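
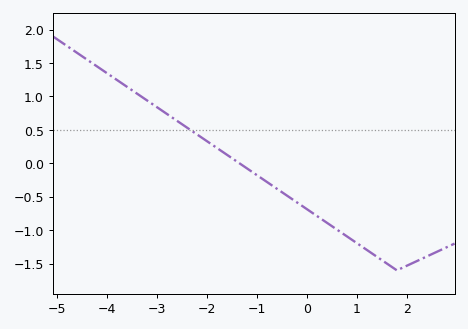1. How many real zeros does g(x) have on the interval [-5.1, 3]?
1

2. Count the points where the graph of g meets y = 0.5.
1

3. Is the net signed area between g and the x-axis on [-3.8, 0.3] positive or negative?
positive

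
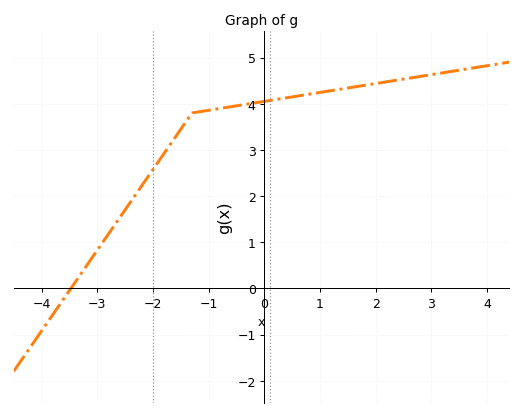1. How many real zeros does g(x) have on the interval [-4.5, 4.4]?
1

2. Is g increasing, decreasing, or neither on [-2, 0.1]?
increasing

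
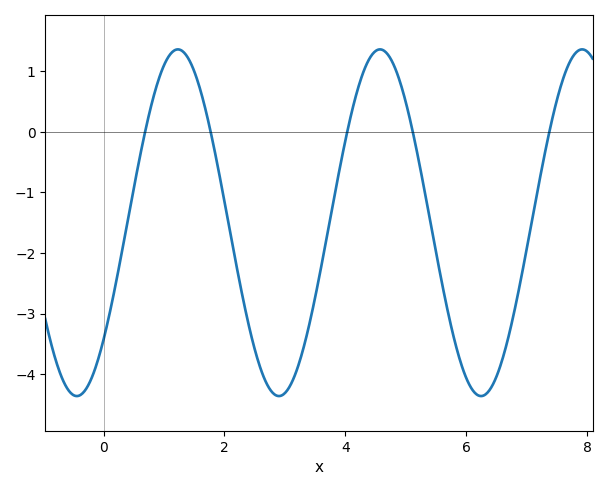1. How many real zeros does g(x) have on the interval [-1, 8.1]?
5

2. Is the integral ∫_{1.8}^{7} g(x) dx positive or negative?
negative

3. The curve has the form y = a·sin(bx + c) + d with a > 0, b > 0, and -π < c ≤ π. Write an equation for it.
y = 2.86sin(1.9x - 0.74) - 1.5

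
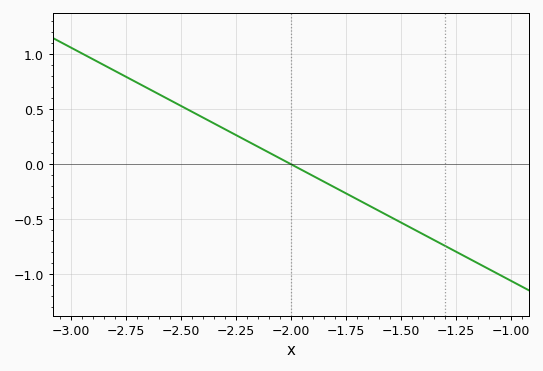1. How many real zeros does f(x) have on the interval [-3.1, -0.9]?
1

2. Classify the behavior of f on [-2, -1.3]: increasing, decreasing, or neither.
decreasing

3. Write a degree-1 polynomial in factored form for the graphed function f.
y = -1.06(x + 2)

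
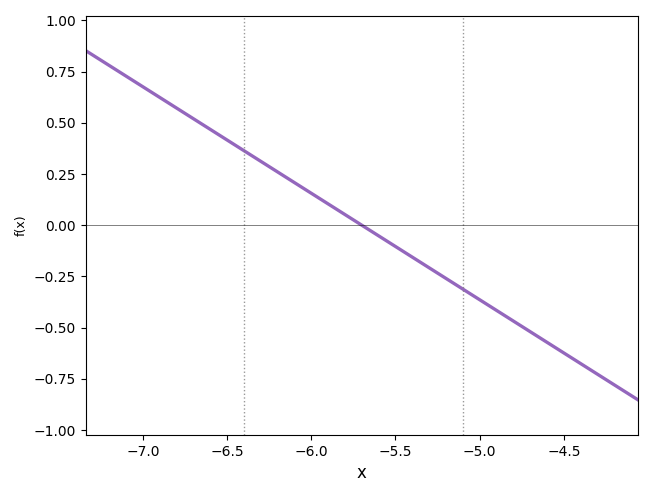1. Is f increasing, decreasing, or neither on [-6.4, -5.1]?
decreasing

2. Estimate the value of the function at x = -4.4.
-0.68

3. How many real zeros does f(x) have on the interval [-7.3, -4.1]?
1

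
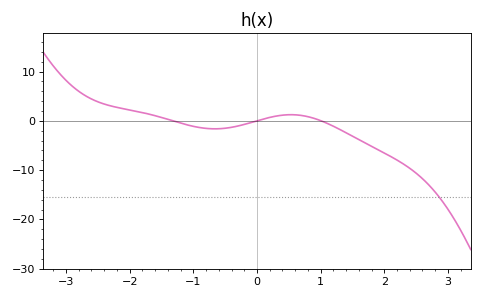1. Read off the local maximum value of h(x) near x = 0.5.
1.24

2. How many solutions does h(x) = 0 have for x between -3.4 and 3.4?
3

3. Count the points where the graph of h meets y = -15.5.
1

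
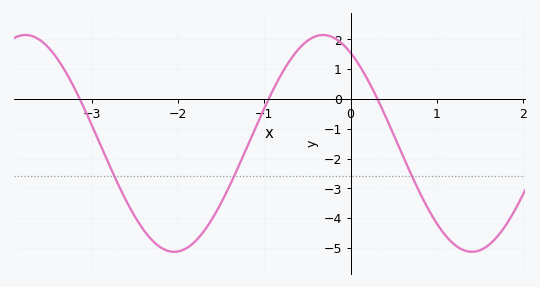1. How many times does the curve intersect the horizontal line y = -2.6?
3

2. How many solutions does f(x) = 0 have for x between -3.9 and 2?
3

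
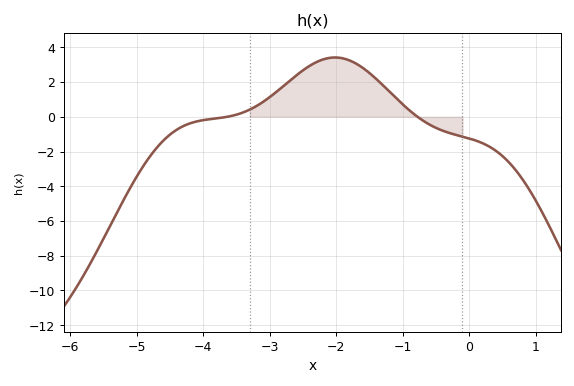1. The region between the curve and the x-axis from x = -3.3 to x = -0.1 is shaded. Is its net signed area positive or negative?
positive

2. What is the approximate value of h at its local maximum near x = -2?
3.41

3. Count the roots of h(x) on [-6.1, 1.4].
2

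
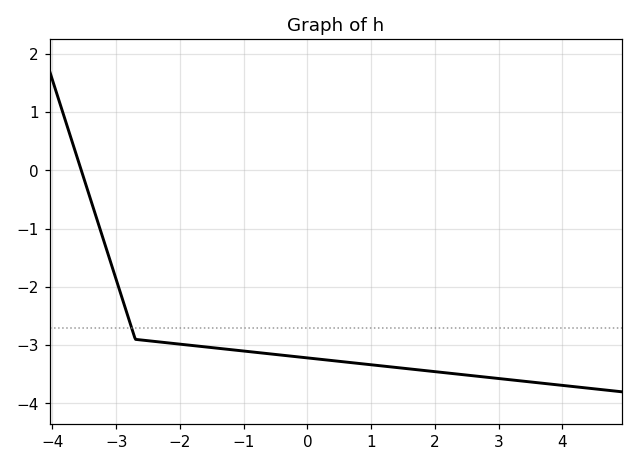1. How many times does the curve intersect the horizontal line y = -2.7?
1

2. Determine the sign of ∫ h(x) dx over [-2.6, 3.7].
negative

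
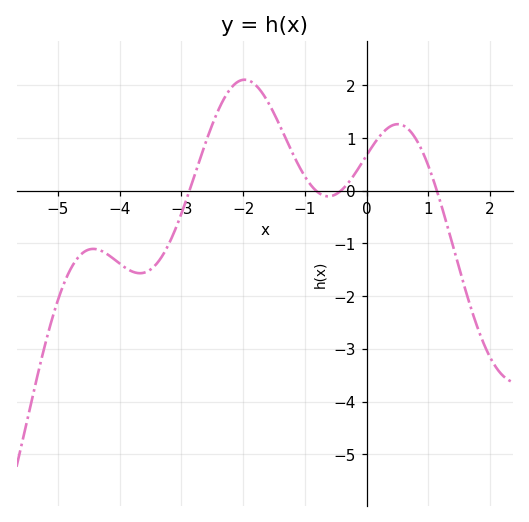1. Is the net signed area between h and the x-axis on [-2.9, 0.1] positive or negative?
positive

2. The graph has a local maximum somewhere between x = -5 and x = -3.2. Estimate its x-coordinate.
-4.4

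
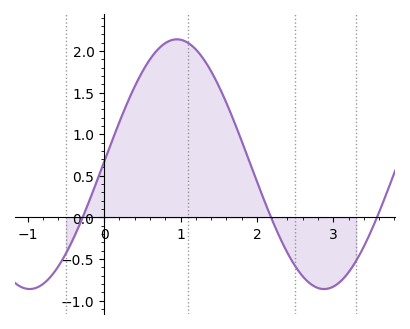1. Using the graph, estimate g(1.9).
0.676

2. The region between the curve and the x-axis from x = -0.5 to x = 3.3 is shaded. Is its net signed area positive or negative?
positive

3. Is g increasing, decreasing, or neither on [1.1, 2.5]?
decreasing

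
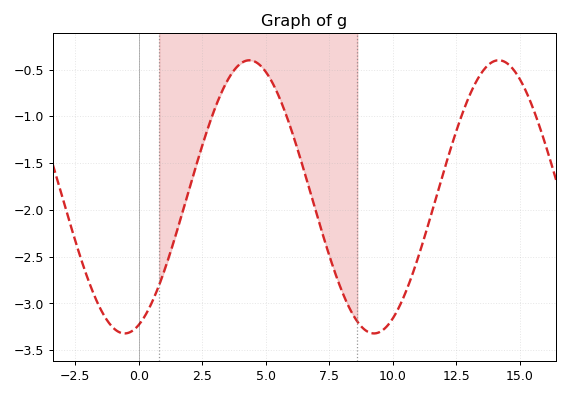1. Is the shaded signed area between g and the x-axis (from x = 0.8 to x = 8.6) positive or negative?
negative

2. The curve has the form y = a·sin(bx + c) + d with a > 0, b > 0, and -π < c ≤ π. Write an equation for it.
y = 1.46sin(0.64x - 1.2) - 1.86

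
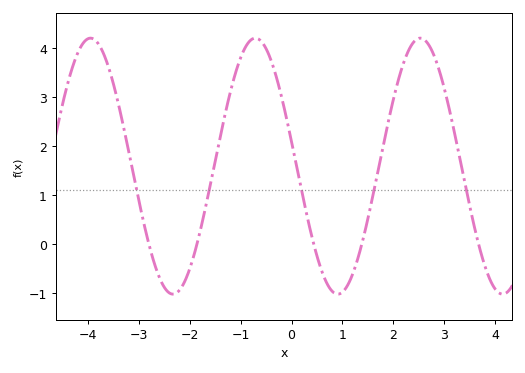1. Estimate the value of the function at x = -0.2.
3.01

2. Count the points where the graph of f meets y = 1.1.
5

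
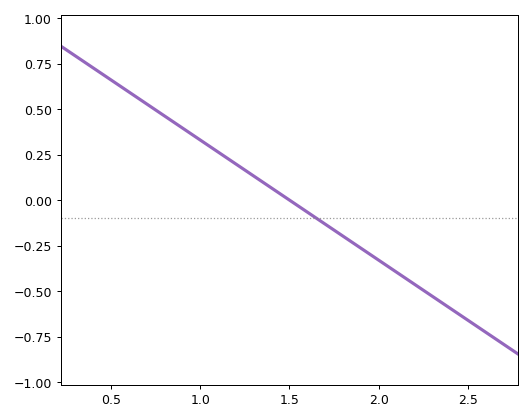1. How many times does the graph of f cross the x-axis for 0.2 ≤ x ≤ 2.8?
1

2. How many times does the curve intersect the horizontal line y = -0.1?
1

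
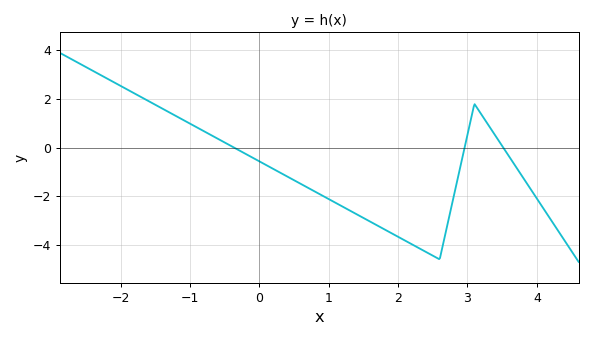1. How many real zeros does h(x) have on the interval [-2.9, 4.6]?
3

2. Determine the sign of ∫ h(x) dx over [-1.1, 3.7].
negative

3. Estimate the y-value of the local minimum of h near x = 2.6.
-4.6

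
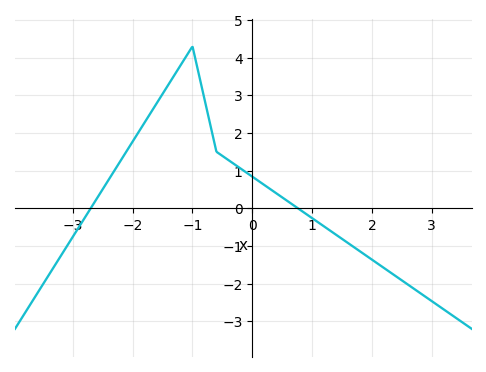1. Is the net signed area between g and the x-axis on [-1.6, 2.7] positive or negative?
positive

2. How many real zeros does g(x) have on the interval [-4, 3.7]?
2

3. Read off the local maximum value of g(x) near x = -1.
4.3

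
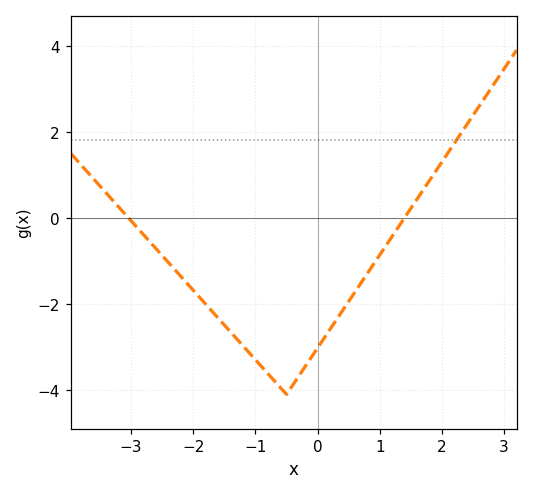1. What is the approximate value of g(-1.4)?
-2.6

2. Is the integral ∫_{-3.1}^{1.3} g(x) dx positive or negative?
negative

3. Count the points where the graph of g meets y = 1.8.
1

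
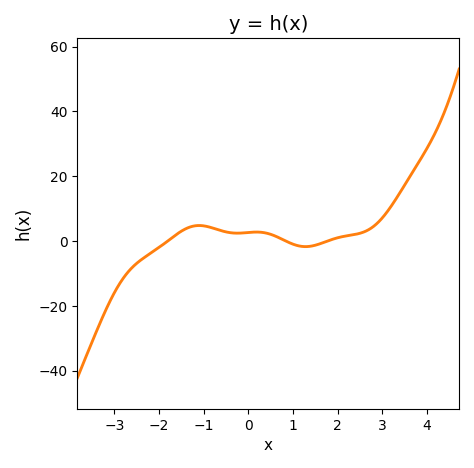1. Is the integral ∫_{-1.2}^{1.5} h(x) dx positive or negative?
positive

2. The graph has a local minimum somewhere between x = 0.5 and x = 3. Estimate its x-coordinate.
1.2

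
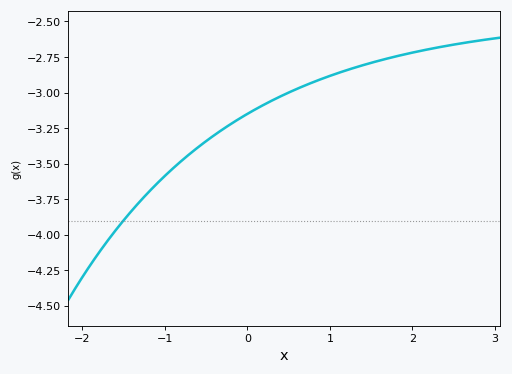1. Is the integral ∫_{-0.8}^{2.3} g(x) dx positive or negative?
negative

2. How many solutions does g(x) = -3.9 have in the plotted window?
1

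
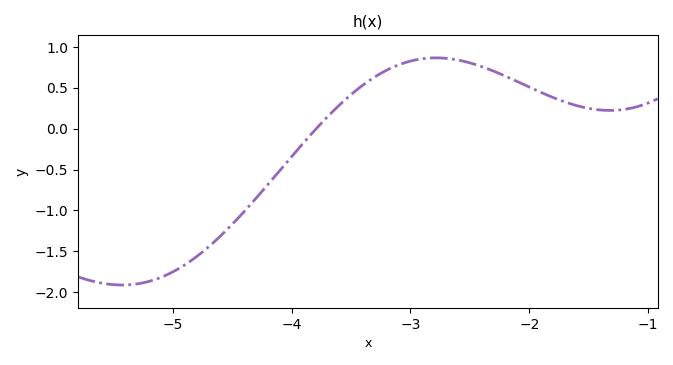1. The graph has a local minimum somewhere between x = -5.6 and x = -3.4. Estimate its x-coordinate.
-5.43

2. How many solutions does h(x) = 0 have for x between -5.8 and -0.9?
1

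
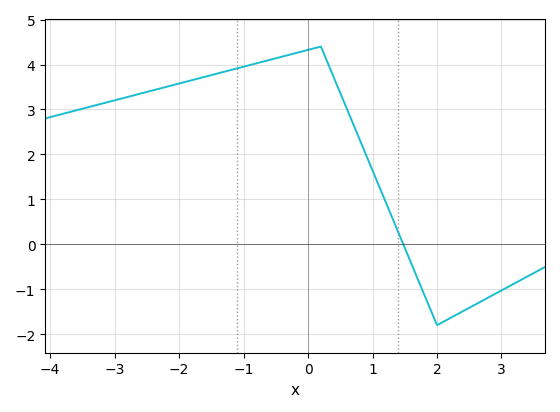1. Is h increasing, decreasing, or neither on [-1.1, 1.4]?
neither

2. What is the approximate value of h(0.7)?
2.68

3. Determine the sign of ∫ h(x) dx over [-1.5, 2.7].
positive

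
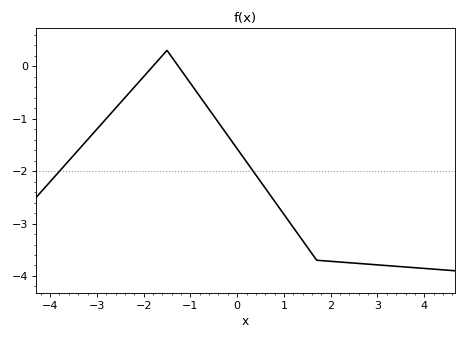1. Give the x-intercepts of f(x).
-1.8, -1.26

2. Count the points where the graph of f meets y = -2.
2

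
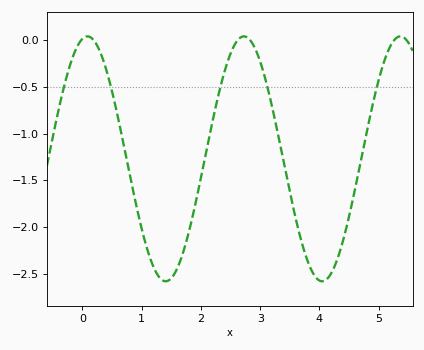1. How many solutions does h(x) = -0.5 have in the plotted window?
5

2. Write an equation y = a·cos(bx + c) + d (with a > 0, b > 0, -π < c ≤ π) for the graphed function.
y = 1.31cos(2.4x - 0.2) - 1.27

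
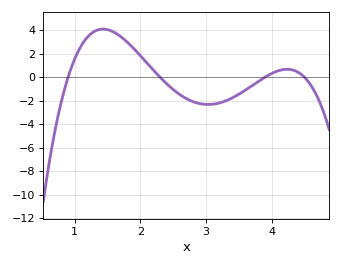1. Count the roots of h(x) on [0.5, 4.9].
4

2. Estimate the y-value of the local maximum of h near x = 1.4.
4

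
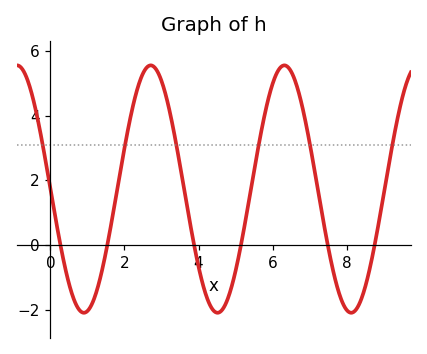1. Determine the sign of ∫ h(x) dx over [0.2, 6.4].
positive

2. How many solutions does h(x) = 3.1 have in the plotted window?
6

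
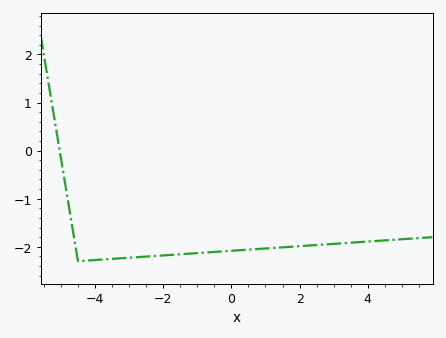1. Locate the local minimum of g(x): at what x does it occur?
-4.4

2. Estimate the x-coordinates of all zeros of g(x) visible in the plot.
-5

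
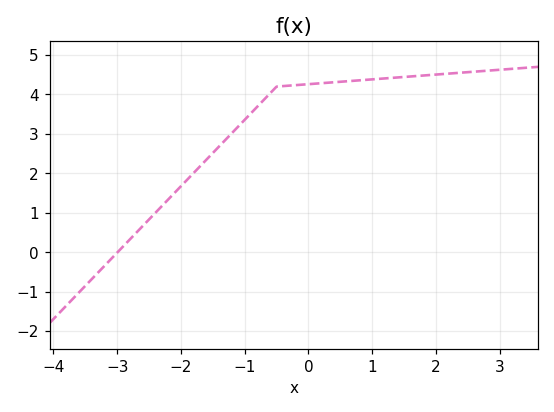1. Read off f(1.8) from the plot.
4.48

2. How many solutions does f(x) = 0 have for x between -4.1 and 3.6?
1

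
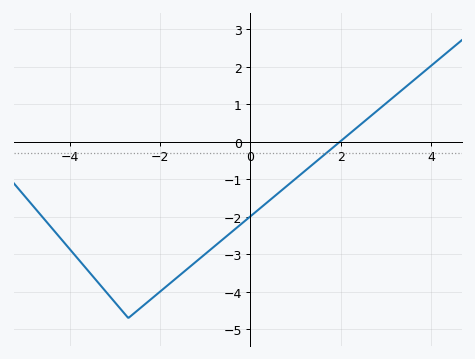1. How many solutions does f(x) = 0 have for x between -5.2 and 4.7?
1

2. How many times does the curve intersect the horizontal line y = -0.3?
1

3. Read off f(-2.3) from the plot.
-4.3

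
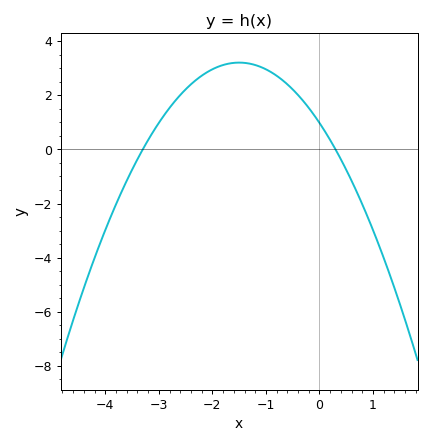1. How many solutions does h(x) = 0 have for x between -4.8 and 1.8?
2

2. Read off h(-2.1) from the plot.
2.8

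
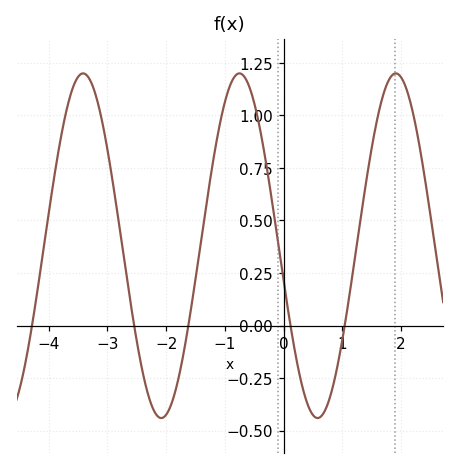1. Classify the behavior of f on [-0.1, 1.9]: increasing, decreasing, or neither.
neither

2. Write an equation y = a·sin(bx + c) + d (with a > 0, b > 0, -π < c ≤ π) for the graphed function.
y = 0.82sin(2.4x - 2.9) + 0.38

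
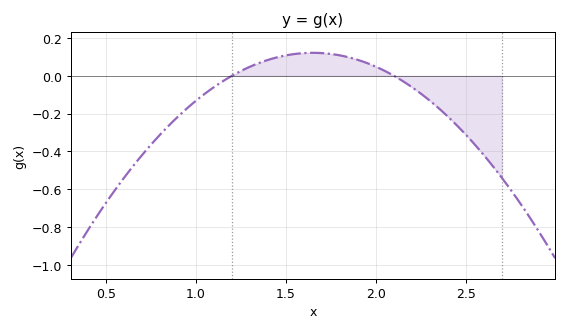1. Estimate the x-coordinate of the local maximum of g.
1.65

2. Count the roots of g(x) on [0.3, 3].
2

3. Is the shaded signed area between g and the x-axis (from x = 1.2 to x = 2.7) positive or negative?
negative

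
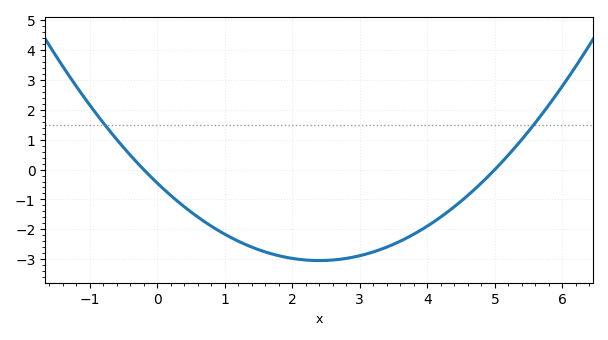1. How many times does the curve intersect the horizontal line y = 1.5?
2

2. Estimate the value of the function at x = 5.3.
0.7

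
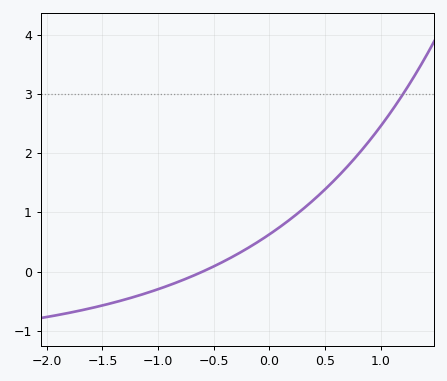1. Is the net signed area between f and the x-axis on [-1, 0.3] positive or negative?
positive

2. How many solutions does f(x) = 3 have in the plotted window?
1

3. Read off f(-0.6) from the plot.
0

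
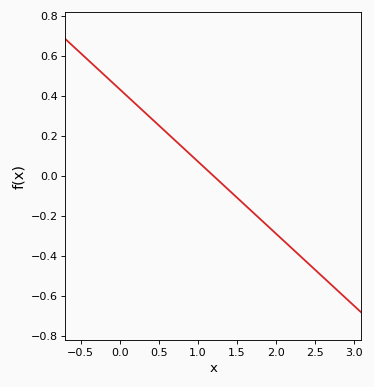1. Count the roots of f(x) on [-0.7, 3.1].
1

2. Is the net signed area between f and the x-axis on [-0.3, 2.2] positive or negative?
positive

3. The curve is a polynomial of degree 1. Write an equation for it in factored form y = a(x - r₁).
y = -0.36(x - 1.2)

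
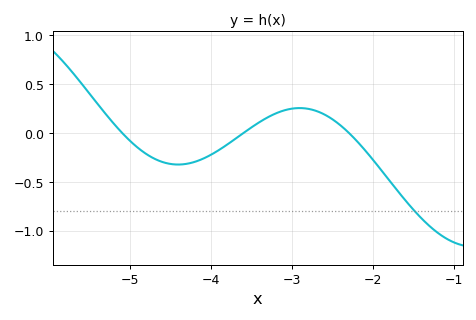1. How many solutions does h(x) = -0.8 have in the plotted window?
1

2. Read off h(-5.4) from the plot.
0.303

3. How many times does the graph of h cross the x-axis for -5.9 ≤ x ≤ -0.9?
3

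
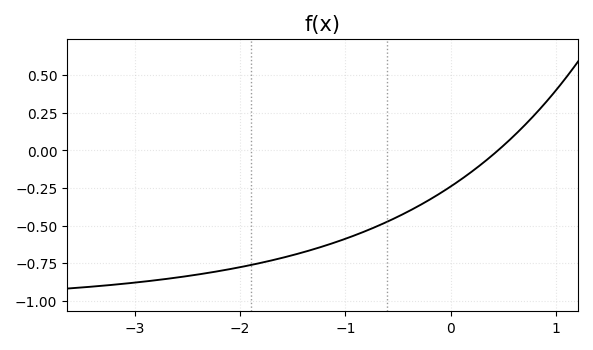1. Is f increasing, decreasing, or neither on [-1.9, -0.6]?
increasing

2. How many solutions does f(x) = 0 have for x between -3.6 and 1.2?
1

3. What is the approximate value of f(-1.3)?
-0.66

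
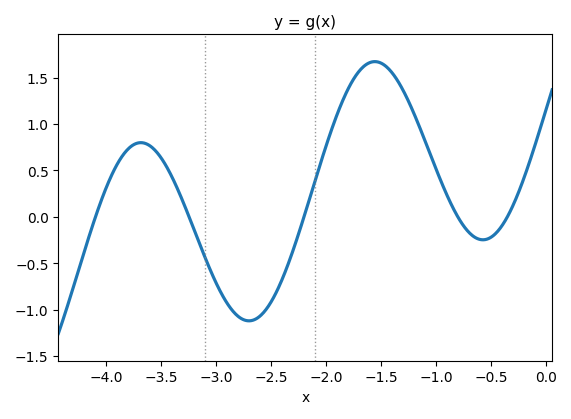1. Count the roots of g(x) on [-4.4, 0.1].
5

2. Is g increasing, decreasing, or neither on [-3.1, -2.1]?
neither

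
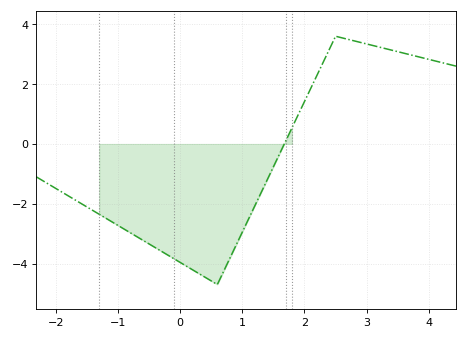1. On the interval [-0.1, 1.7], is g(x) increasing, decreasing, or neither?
neither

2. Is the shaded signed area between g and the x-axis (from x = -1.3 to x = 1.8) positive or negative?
negative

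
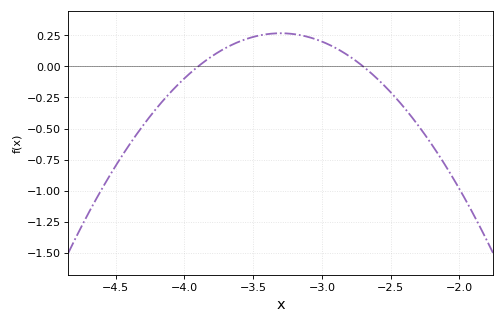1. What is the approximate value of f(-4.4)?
-0.65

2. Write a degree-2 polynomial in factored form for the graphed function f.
y = -0.74(x + 3.9)(x + 2.7)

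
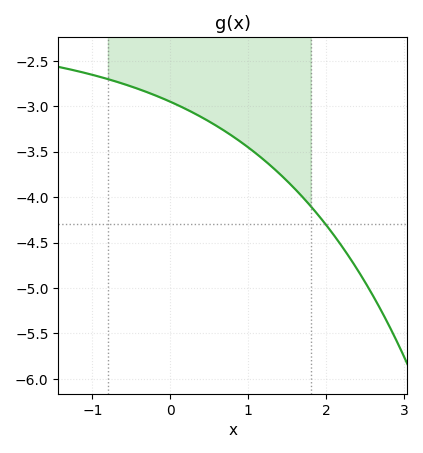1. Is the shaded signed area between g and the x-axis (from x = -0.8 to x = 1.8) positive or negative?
negative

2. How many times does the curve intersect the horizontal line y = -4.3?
1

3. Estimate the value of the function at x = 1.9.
-4.2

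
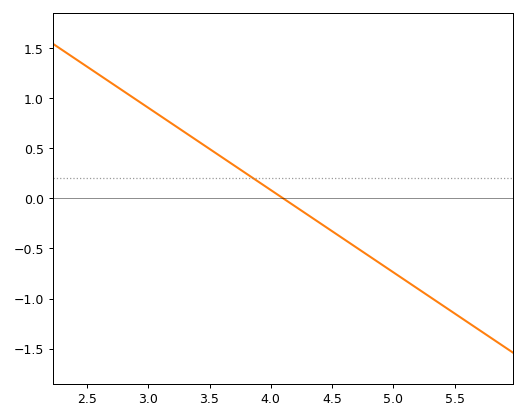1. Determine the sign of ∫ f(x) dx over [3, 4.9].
positive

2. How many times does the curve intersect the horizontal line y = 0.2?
1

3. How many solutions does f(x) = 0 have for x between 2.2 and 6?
1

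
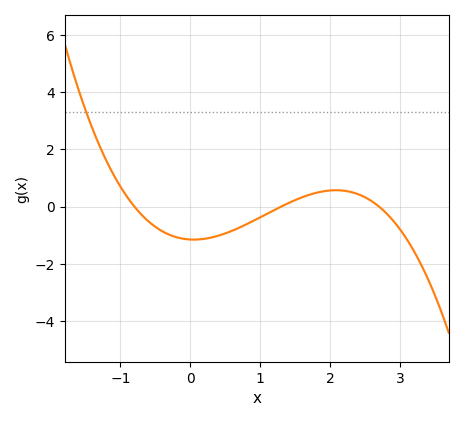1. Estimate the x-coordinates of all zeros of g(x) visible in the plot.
-0.8, 1.3, 2.7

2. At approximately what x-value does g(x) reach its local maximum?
2.1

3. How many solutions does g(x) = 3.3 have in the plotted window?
1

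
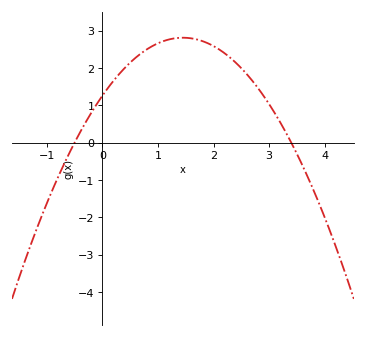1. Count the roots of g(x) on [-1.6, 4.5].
2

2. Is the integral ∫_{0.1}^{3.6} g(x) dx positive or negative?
positive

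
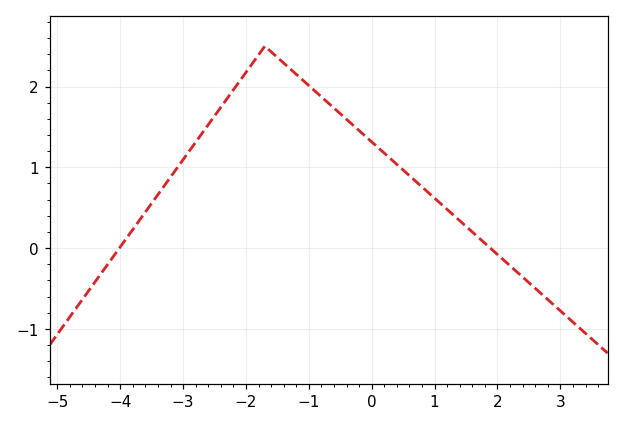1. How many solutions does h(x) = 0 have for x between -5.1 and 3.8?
2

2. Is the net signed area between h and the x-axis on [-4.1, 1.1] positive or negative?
positive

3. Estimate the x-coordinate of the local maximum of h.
-1.6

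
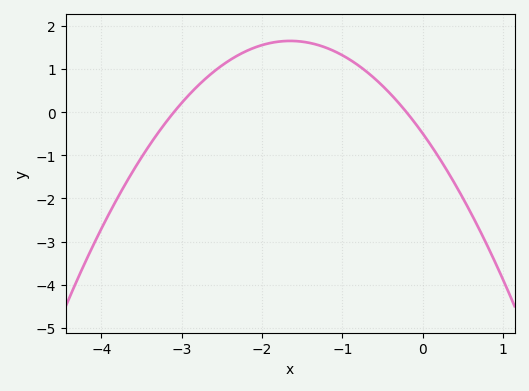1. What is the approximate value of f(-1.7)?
1.66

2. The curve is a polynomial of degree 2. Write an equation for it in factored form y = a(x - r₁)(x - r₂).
y = -0.79(x + 3.1)(x + 0.2)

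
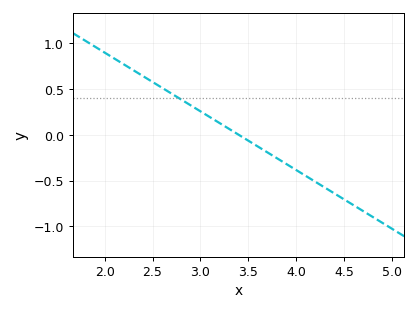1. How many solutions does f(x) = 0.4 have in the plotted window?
1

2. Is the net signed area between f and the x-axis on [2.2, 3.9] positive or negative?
positive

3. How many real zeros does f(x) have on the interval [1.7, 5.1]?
1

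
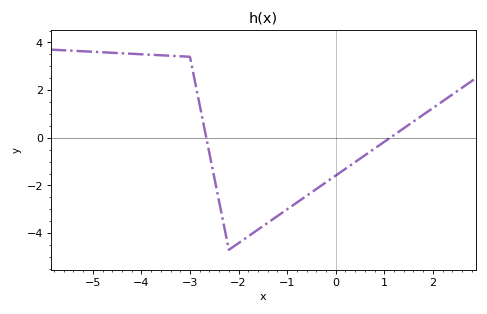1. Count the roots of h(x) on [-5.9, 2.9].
2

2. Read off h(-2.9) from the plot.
2.39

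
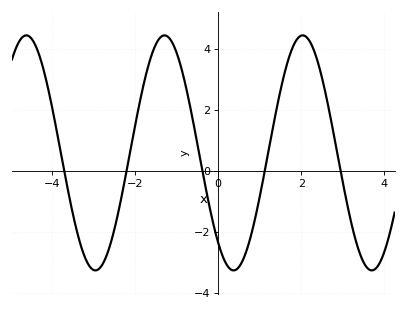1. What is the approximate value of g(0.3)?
-3.2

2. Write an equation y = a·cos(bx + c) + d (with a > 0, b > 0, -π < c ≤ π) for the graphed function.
y = 3.85cos(1.9x + 2.4) + 0.59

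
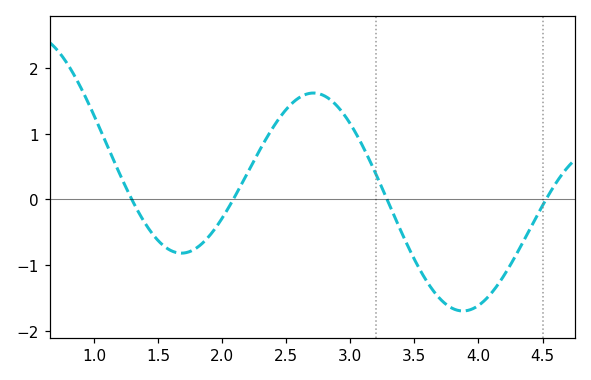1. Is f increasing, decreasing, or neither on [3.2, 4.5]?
neither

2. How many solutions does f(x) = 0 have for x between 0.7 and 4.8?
4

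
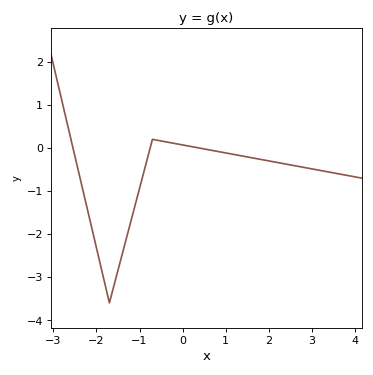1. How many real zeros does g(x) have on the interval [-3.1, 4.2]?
3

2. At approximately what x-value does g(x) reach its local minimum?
-1.7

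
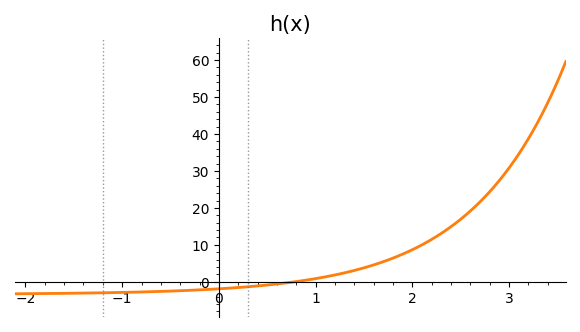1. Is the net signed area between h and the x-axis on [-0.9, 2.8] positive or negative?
positive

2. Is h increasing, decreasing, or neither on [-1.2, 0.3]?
increasing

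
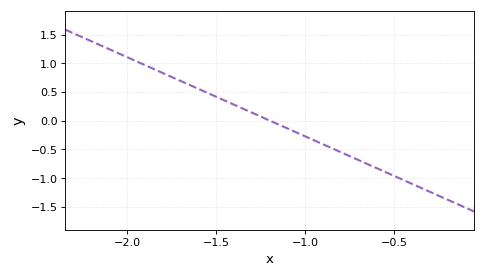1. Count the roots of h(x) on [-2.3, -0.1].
1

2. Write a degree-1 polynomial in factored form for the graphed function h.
y = -1.38(x + 1.2)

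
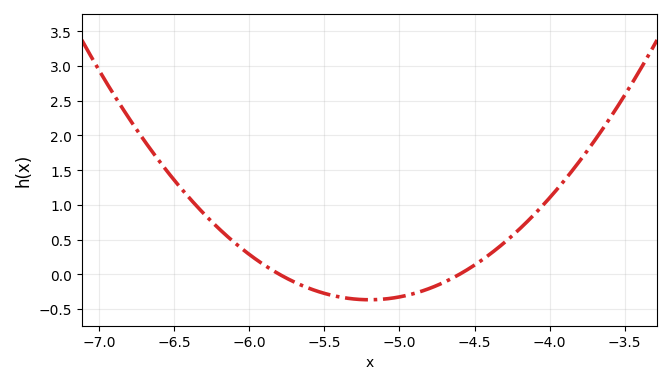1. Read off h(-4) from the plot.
1.1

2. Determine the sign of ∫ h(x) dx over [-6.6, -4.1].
positive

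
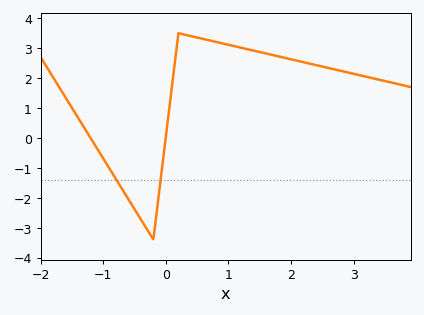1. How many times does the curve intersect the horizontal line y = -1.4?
2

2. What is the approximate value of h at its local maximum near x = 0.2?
3.5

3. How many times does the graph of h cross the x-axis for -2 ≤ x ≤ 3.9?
2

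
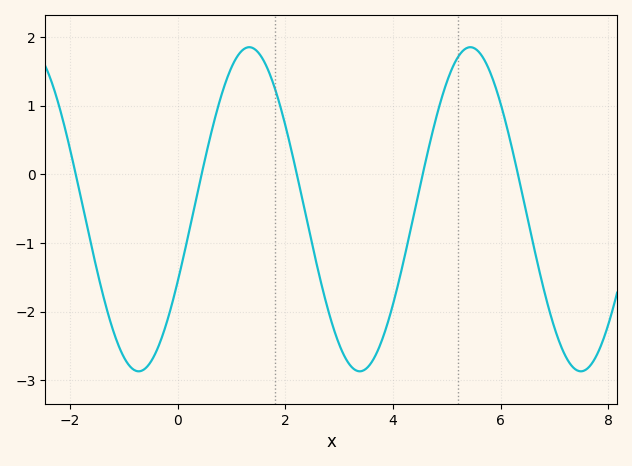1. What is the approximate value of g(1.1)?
1.71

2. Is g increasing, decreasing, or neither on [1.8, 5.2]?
neither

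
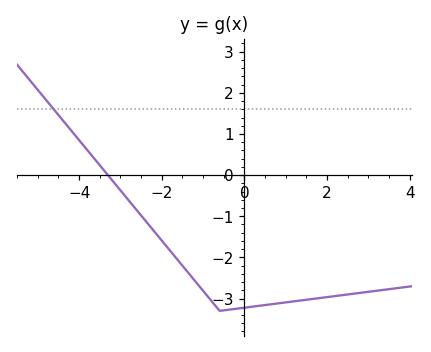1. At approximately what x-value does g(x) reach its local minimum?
-0.597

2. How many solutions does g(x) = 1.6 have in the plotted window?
1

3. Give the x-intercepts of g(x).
-3.3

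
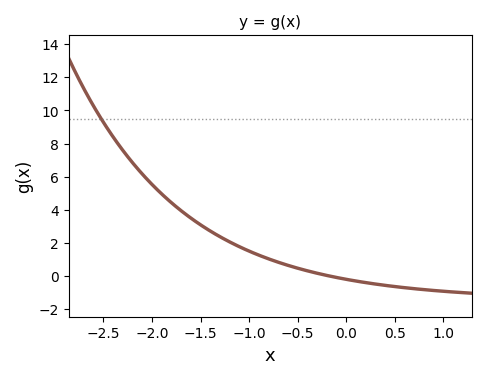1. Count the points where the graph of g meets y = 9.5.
1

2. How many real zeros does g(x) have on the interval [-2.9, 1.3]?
1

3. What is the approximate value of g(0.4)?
-0.554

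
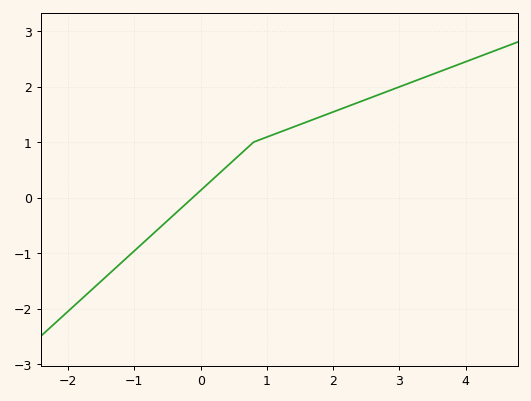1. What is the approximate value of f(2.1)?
1.59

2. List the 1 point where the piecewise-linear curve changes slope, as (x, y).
(0.8, 1)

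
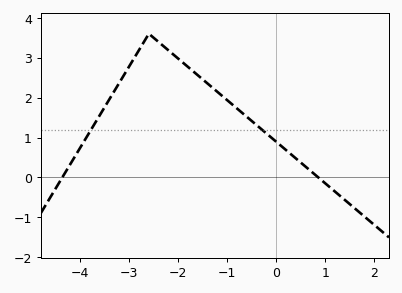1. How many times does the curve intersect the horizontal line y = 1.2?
2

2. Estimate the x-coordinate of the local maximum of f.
-2.6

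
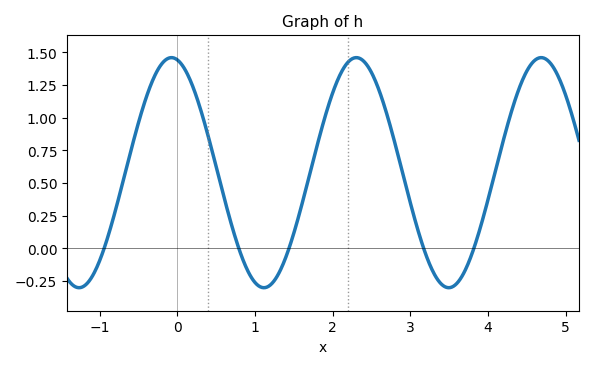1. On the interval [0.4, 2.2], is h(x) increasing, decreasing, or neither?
neither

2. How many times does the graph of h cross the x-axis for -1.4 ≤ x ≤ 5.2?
5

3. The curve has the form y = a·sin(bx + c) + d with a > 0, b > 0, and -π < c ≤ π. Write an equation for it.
y = 0.88sin(2.64x + 1.77) + 0.58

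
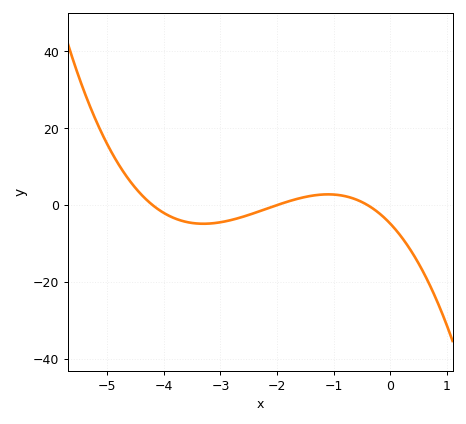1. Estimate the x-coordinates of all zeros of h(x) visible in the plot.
-4.2, -2, -0.4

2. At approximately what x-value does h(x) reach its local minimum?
-3.3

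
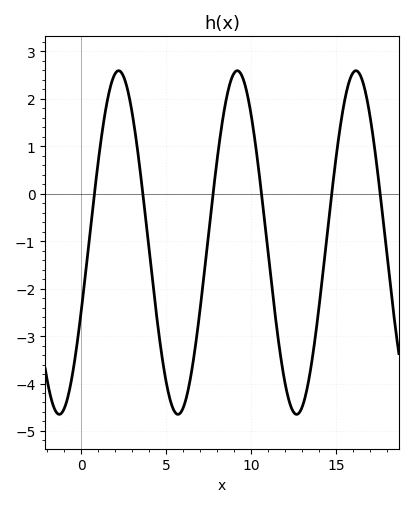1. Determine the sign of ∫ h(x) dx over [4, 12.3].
negative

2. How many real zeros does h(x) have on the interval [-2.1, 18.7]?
6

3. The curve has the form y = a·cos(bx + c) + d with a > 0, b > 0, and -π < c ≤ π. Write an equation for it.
y = 3.62cos(0.9x - 2) - 1.03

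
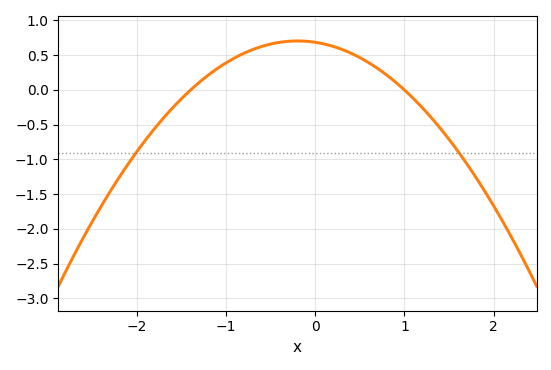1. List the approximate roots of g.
-1.4, 1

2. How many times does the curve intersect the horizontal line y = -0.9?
2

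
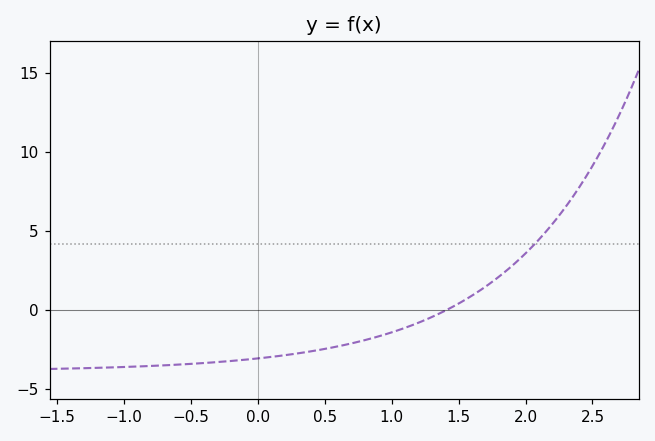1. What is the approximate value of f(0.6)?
-2.5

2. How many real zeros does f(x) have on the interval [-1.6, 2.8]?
1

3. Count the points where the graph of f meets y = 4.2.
1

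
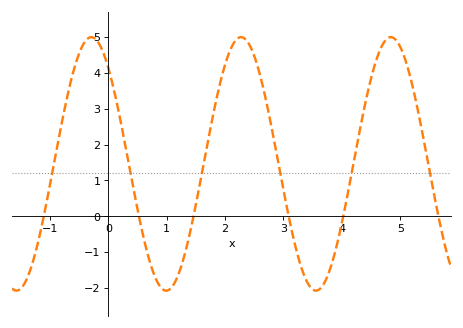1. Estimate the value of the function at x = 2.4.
4.83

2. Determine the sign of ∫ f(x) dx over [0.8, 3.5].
positive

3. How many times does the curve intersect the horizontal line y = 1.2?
6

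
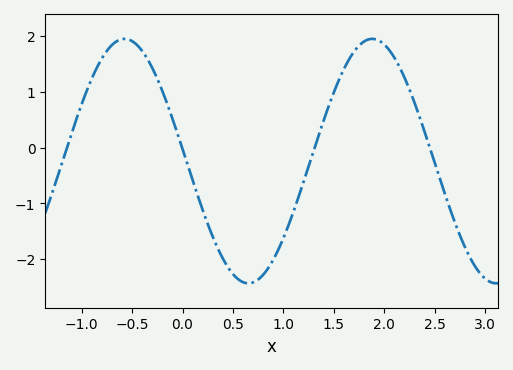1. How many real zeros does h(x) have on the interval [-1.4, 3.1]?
4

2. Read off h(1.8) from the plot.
1.9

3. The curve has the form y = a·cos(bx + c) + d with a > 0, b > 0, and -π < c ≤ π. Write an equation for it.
y = 2.19cos(2.56x + 1.47) - 0.24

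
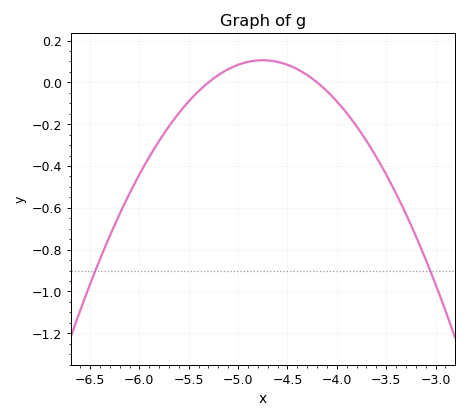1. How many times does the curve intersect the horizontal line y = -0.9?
2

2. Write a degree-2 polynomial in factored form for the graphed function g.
y = -0.35(x + 5.3)(x + 4.2)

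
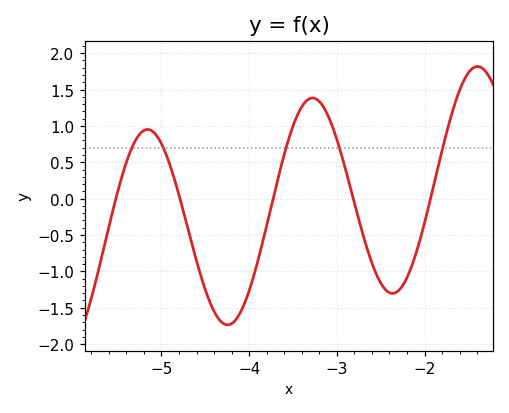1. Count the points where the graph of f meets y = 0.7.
5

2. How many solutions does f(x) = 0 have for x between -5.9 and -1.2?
5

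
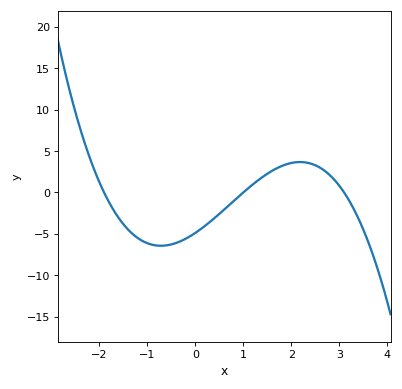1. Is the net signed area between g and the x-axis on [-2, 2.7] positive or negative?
negative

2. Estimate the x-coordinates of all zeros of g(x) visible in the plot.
-1.9, 1, 3.1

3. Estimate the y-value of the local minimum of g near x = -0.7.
-6.44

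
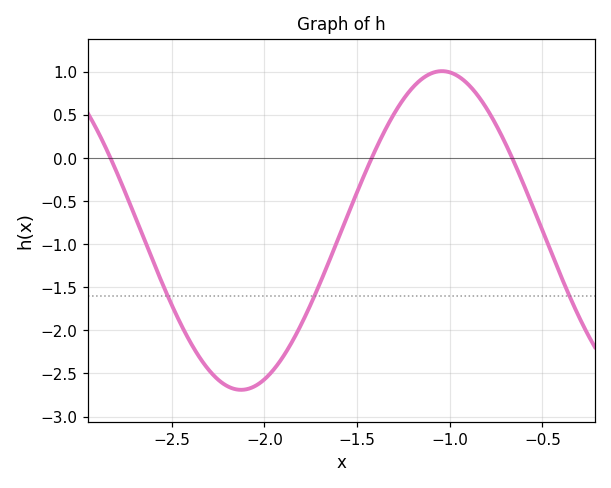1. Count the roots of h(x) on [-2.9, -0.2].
3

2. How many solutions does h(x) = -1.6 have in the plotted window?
3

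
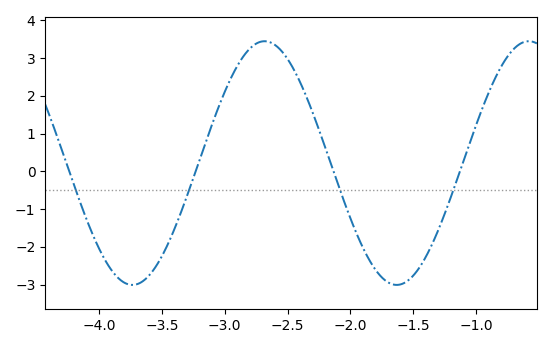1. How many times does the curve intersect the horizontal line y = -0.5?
4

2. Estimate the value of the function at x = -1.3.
-1.54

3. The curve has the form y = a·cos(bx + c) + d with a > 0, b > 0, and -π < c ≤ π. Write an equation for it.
y = 3.23cos(2.99x + 1.74) + 0.22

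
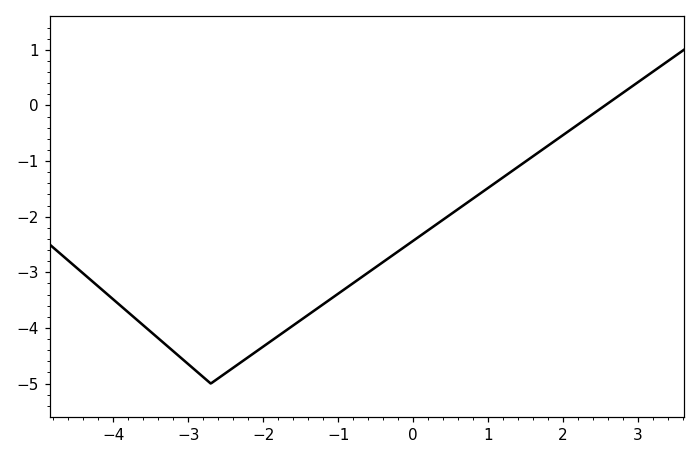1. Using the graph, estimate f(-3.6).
-4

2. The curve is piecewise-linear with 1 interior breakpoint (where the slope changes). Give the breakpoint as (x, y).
(-2.7, -5)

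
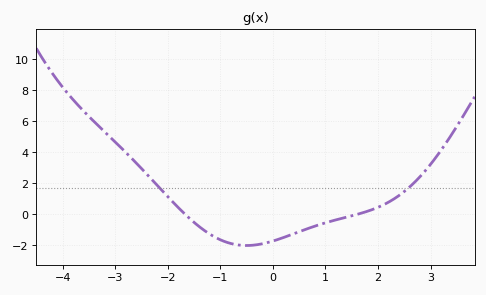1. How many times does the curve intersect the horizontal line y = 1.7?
2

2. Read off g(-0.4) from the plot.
-1.99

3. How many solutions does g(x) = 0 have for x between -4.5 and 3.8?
2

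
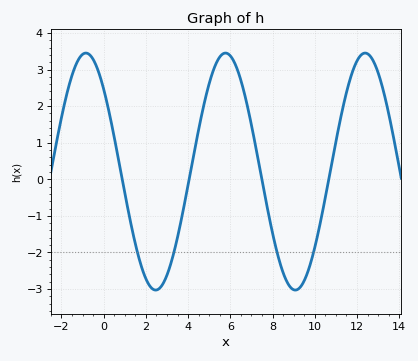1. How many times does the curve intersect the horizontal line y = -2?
4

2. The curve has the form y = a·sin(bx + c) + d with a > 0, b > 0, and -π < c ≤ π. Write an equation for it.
y = 3.24sin(0.95x + 2.4) + 0.21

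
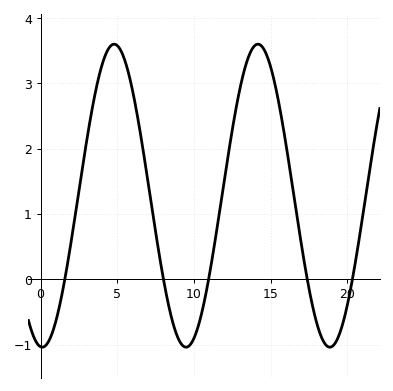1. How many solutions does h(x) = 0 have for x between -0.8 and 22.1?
5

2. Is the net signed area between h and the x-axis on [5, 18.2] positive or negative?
positive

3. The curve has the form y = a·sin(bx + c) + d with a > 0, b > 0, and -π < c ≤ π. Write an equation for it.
y = 2.32sin(0.67x - 1.64) + 1.28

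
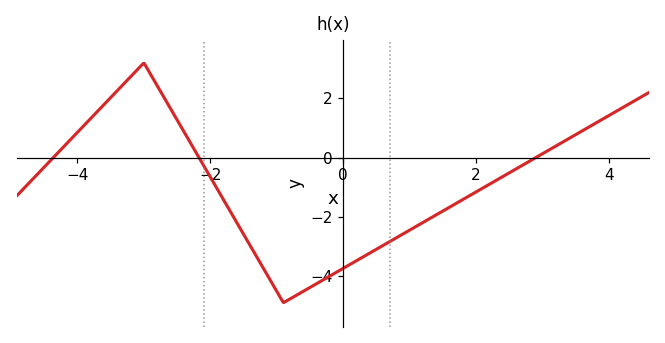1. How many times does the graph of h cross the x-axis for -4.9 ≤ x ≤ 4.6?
3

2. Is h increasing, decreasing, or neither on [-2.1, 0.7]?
neither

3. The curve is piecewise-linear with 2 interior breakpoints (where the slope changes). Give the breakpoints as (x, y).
(-3, 3.2); (-0.9, -4.9)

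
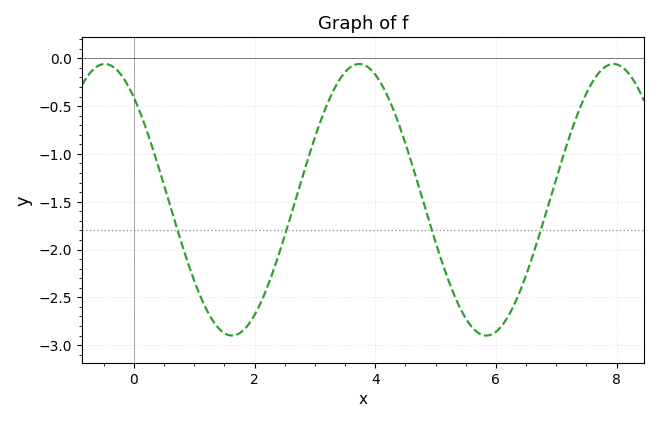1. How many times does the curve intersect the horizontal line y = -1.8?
4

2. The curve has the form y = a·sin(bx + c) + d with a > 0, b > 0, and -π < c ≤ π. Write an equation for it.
y = 1.42sin(1.5x + 2.3) - 1.48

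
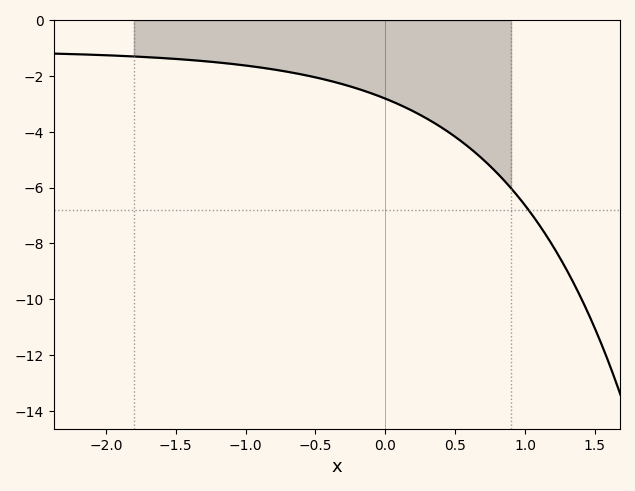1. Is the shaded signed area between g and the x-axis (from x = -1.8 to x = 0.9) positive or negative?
negative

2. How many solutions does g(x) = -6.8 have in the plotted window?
1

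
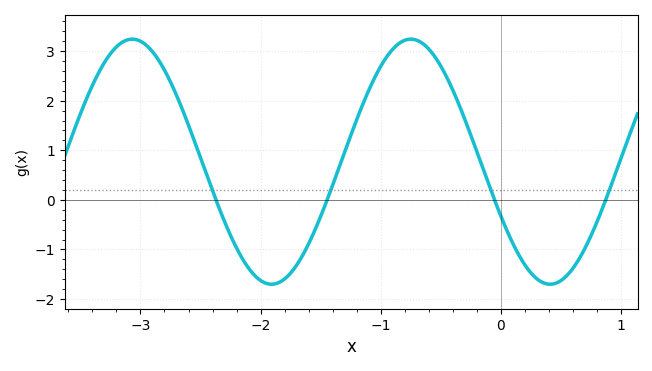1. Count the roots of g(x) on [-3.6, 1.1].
4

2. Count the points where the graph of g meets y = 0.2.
4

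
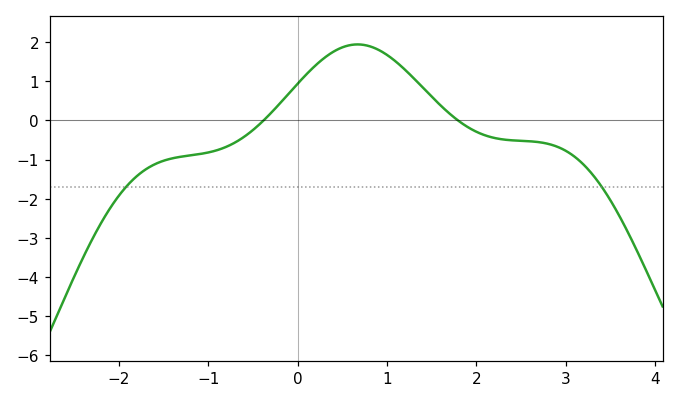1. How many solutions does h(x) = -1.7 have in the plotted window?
2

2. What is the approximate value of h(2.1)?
-0.4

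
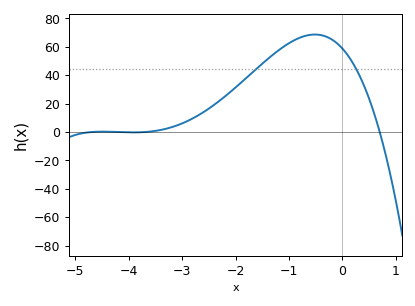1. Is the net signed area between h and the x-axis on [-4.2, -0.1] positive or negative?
positive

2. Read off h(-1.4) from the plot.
52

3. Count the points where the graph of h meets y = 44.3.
2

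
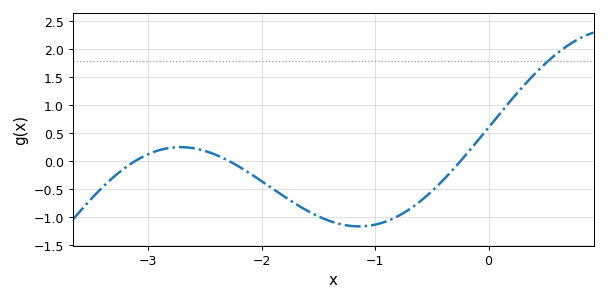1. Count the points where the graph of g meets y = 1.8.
1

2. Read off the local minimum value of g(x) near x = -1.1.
-1.15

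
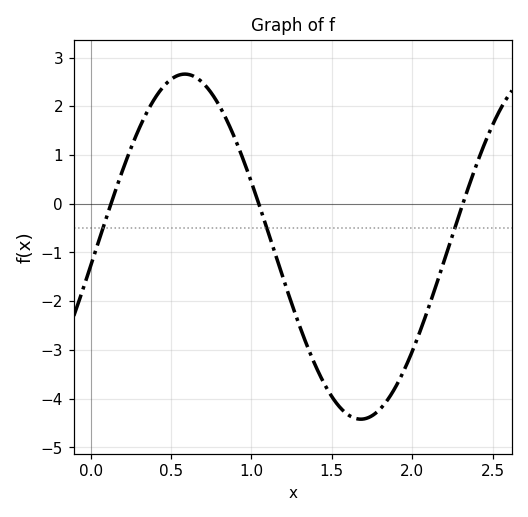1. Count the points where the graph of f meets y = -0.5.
3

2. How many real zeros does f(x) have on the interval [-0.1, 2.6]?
3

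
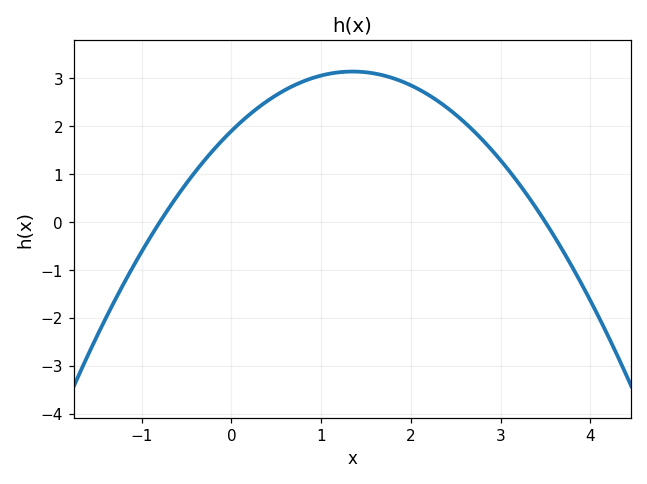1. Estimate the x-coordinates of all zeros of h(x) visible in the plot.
-0.8, 3.5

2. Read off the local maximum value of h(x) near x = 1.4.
3.14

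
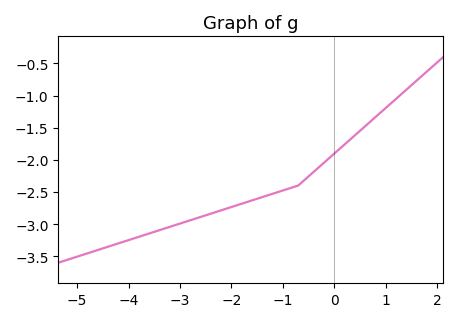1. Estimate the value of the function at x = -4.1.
-3.25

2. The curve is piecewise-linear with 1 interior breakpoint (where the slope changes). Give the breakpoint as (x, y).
(-0.7, -2.4)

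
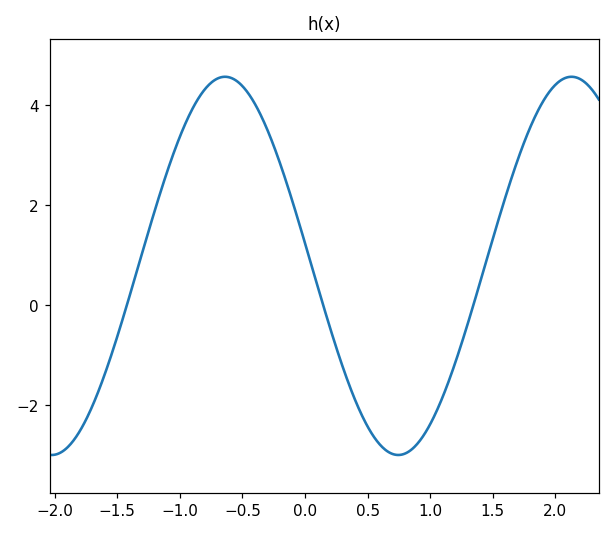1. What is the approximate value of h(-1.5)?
-0.6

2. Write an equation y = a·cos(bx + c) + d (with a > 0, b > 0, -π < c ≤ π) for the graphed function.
y = 3.78cos(2.3x + 1.5) + 0.78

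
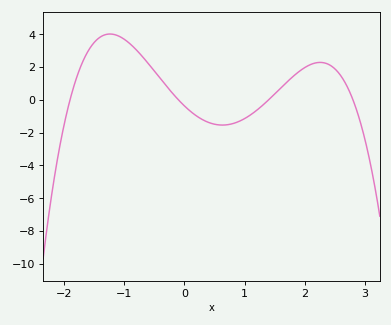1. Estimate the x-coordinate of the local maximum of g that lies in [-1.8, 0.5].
-1.2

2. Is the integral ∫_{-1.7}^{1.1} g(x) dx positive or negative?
positive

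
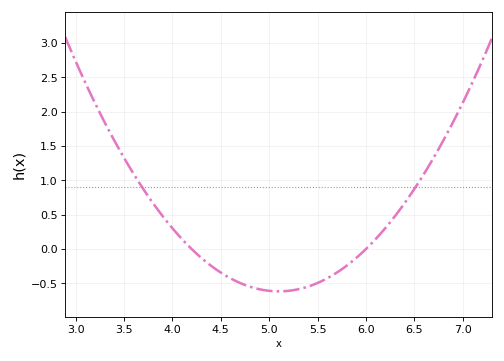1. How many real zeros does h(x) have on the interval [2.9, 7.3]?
2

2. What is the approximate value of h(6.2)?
0.304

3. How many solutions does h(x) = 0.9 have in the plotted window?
2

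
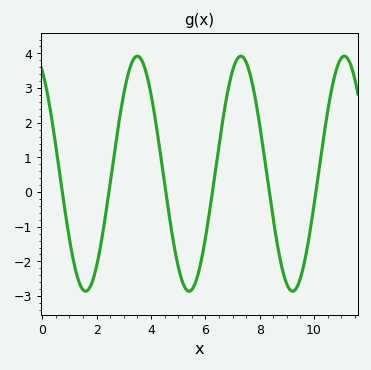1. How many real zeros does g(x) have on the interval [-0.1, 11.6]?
6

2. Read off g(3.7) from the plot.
3.7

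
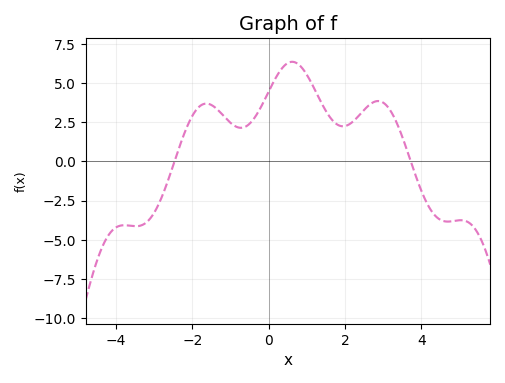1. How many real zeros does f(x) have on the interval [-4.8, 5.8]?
2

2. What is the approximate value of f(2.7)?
3.73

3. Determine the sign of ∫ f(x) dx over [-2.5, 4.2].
positive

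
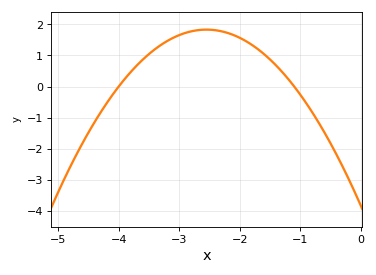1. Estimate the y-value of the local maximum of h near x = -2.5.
1.83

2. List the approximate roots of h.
-4, -1.1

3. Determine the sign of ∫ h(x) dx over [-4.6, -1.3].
positive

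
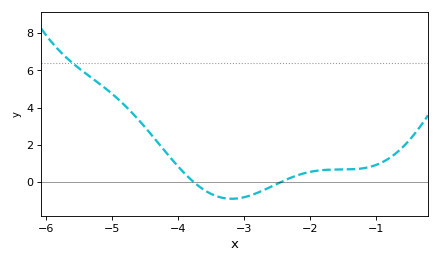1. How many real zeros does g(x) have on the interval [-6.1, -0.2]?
2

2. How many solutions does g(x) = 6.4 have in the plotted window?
1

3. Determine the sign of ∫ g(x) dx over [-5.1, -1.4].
positive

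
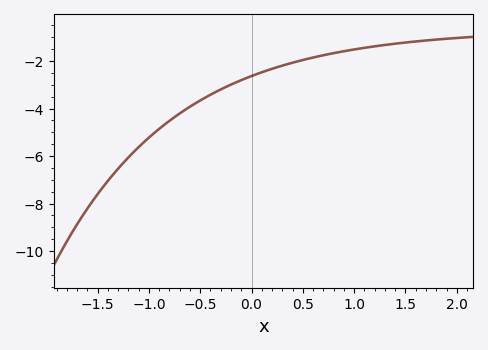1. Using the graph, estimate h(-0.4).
-3.4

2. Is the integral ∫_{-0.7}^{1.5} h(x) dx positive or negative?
negative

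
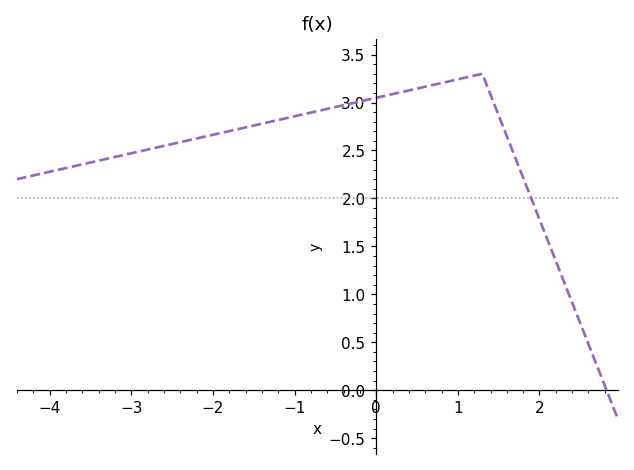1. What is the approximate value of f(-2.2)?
2.65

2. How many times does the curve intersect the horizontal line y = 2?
1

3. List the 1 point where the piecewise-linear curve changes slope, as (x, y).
(1.3, 3.3)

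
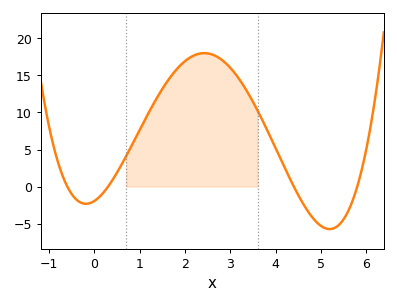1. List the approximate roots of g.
-0.6, 0.4, 4.4, 5.8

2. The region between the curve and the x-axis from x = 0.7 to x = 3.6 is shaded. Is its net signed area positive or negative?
positive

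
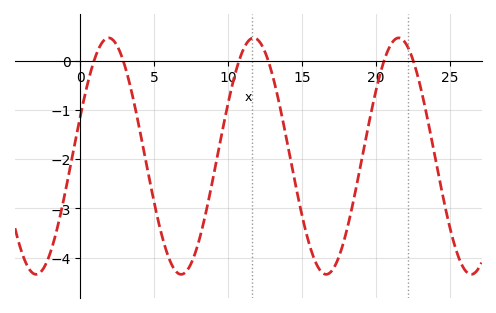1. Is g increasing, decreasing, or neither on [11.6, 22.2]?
neither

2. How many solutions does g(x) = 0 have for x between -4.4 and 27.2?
6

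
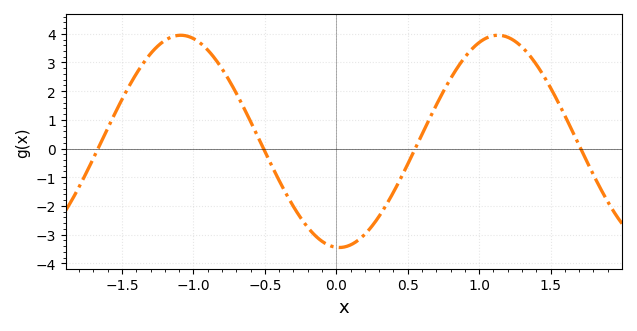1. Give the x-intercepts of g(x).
-1.7, -0.5, 0.6, 1.7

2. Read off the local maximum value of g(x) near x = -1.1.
3.9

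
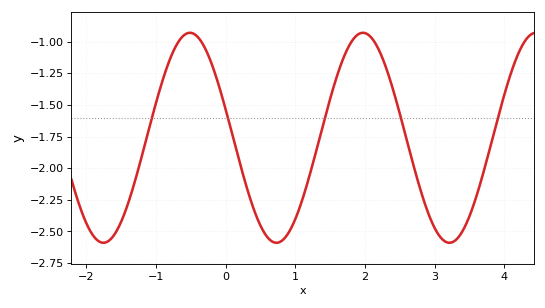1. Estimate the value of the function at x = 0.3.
-2.14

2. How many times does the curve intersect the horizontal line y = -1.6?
5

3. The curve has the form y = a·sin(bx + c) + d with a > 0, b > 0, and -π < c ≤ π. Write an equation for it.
y = 0.83sin(2.5x + 2.9) - 1.76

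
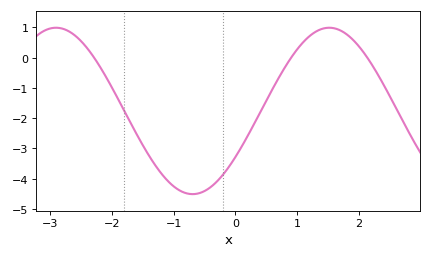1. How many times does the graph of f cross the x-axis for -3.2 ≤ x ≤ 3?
3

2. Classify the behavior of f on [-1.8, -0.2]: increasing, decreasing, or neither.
neither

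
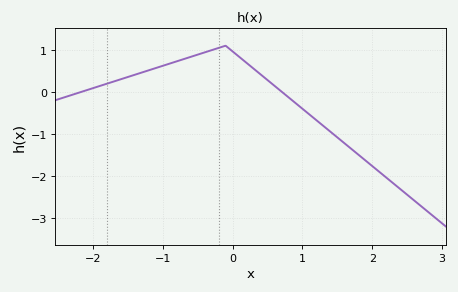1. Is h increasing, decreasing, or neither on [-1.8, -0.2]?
increasing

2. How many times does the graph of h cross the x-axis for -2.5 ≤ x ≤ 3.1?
2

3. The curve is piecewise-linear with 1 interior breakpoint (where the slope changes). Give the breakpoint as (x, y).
(-0.1, 1.1)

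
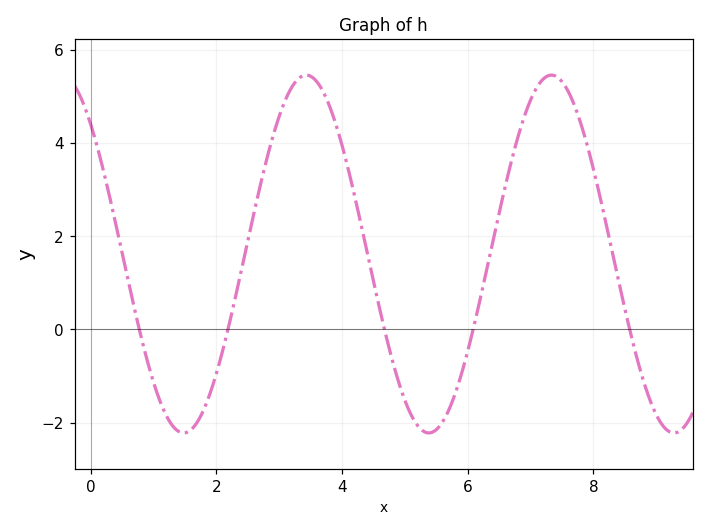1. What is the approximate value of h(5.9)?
-1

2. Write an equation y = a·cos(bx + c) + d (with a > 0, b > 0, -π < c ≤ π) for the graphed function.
y = 3.84cos(1.6x + 0.76) + 1.62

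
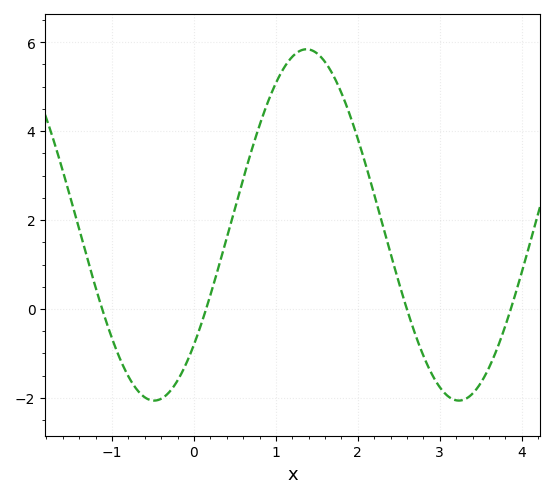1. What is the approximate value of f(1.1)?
5.4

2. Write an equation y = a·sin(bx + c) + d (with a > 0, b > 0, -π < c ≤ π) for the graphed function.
y = 3.95sin(1.7x - 0.75) + 1.89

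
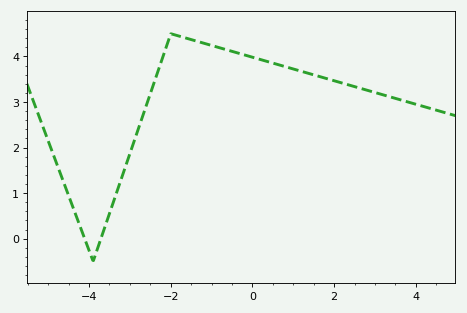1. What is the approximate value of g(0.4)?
3.88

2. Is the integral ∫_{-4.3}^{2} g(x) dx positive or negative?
positive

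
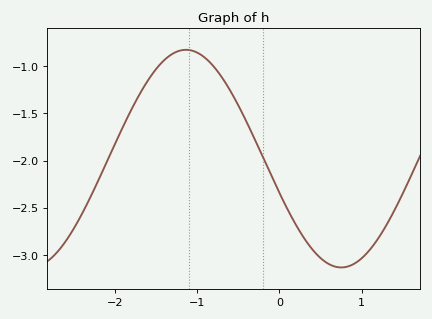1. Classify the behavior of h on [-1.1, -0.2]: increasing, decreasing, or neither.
decreasing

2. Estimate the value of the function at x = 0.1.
-2.52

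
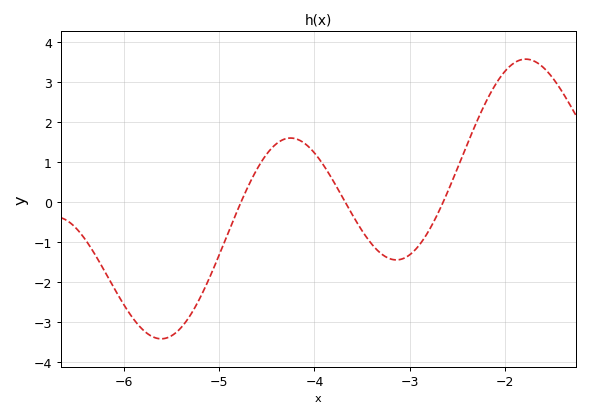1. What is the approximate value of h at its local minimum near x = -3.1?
-1.4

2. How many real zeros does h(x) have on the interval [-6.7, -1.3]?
3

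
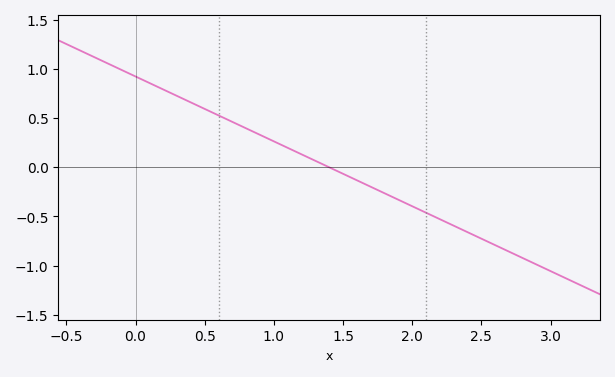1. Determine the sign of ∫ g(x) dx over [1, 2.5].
negative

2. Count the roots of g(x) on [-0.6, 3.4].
1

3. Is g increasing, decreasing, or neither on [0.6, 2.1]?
decreasing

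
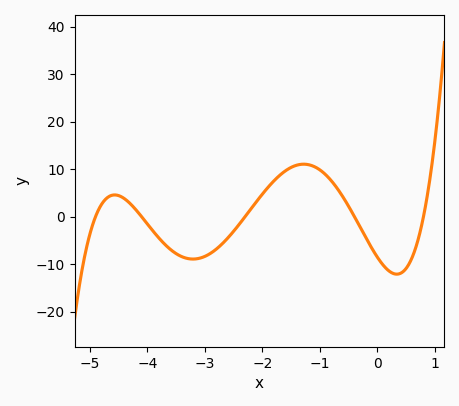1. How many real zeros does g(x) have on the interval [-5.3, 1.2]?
5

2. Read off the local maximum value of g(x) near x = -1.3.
11.1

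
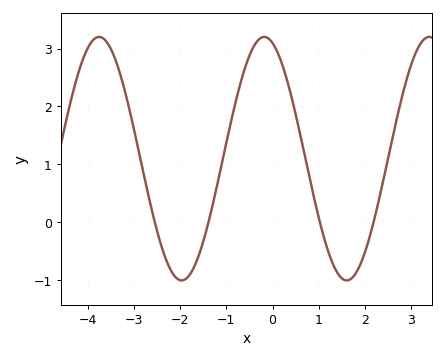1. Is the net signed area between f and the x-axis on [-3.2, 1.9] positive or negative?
positive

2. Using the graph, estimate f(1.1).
-0.228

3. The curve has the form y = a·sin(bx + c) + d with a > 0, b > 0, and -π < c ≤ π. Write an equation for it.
y = 2.1sin(1.76x + 1.89) + 1.1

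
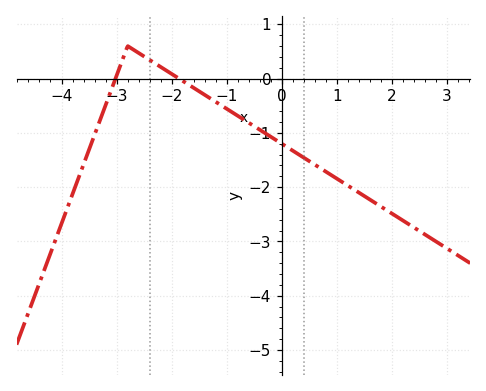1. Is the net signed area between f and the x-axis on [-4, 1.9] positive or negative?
negative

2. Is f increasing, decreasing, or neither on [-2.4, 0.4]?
decreasing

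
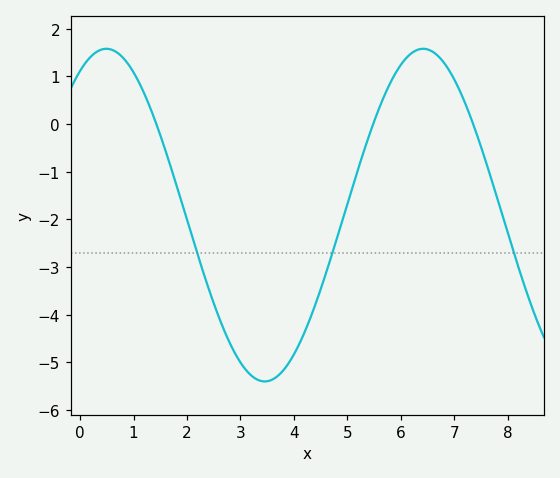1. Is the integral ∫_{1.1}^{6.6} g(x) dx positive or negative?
negative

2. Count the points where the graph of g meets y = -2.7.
3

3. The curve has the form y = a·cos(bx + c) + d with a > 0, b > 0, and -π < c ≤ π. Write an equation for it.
y = 3.49cos(1.06x - 0.52) - 1.91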